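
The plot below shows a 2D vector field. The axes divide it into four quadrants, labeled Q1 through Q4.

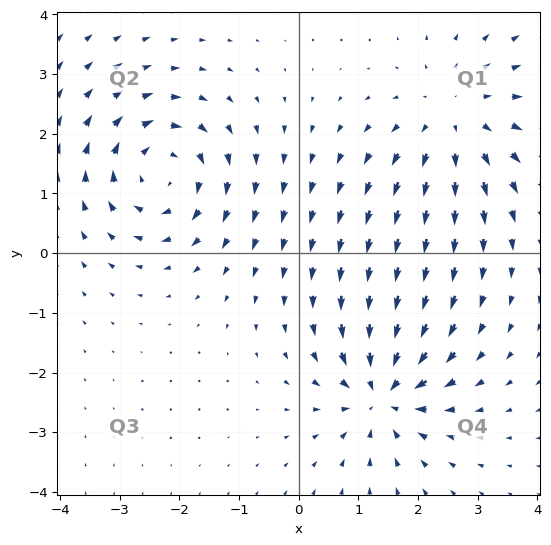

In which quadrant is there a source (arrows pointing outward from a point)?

The source sits at approximately (2.6, 2.3), which lies in quadrant Q1. The divergence there is about +3, positive as expected for a source.

Q1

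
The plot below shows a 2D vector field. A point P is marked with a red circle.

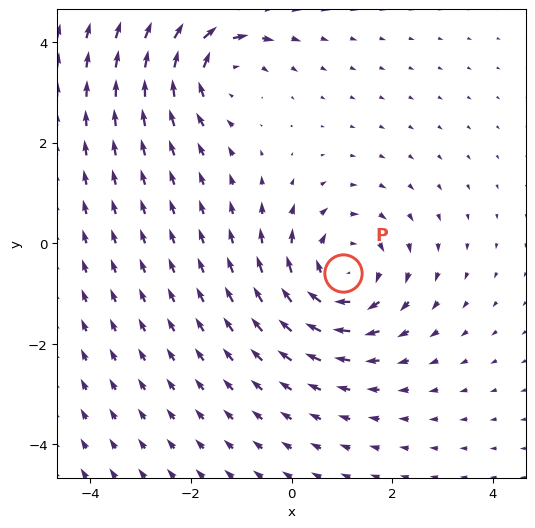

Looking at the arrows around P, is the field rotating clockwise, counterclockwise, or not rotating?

Near P at (1.0, -0.6) the arrows circulate clockwise. The curl (z-component) there is about -4; negative curl means clockwise rotation.

clockwise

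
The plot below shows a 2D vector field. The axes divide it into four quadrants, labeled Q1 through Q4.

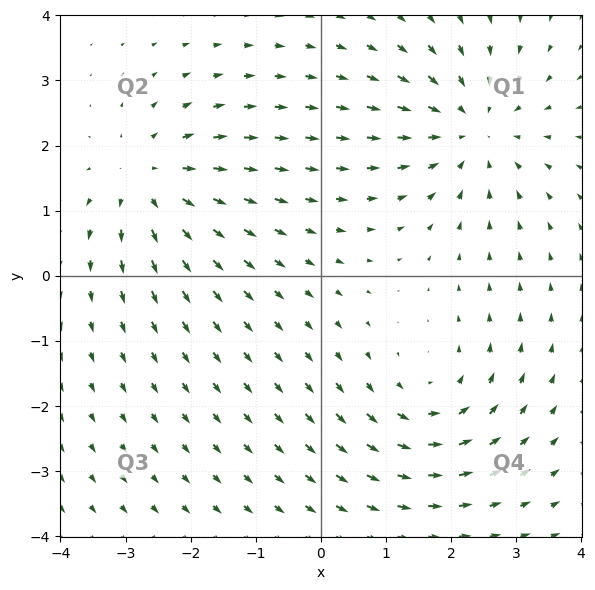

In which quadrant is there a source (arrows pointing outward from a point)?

Q2

The source sits at approximately (-2.6, 1.4), which lies in quadrant Q2. The divergence there is about +4, positive as expected for a source.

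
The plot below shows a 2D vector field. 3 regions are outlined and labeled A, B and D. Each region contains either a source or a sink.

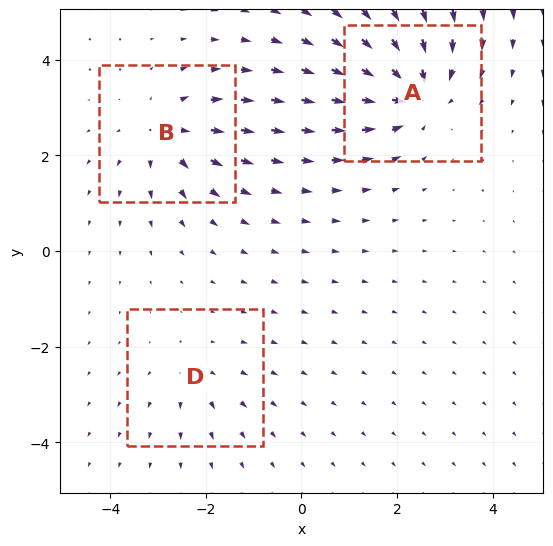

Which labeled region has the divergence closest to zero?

Divergence at each region's feature centre — A: about -5, B: about +4, D: about +2. Region D is closest to zero.

D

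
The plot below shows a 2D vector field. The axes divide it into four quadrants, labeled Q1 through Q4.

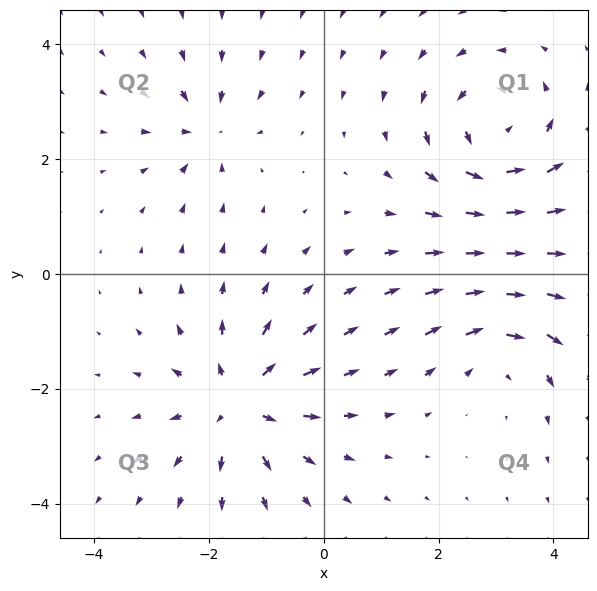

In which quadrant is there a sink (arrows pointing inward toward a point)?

Q2

The sink sits at approximately (-2.0, 2.5), which lies in quadrant Q2. The divergence there is about -4, negative as expected for a sink.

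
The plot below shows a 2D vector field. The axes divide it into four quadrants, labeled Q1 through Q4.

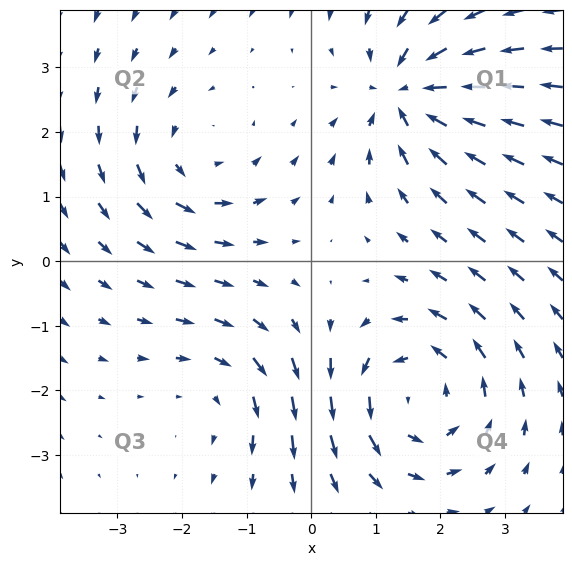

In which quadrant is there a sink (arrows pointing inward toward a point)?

Q1

The sink sits at approximately (1.5, 2.6), which lies in quadrant Q1. The divergence there is about -4, negative as expected for a sink.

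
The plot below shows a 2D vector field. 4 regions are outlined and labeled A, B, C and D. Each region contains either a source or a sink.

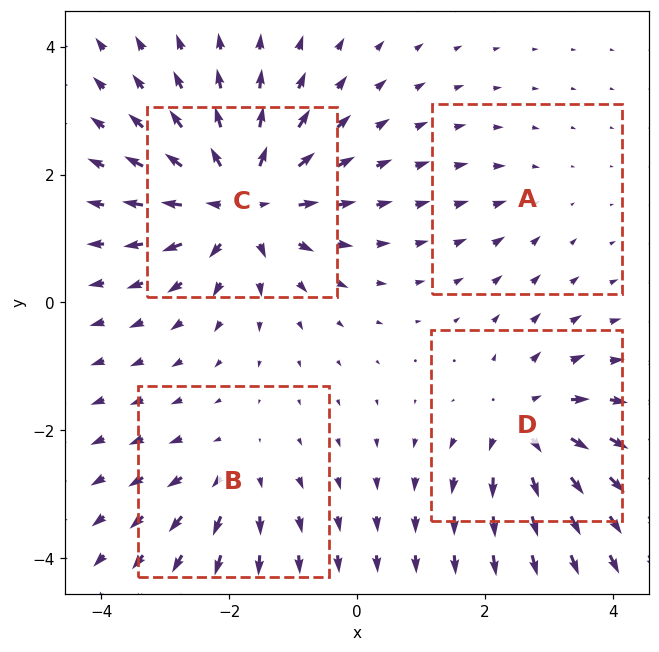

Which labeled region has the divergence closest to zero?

A

Divergence at each region's feature centre — A: about -2, B: about +4, C: about +8, D: about +6. Region A is closest to zero.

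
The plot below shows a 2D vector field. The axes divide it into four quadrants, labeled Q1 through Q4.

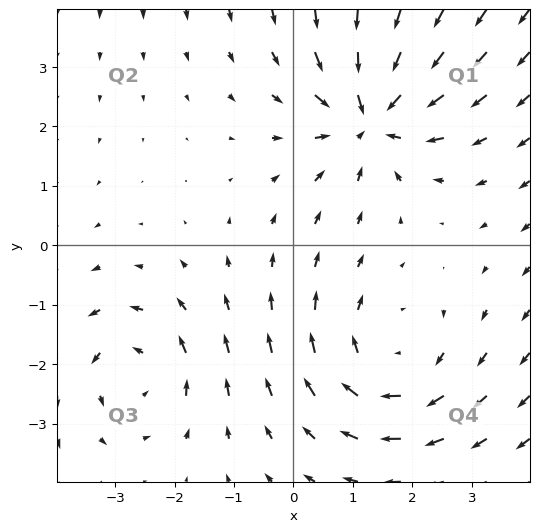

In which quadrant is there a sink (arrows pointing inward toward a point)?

The sink sits at approximately (1.3, 2.2), which lies in quadrant Q1. The divergence there is about -4, negative as expected for a sink.

Q1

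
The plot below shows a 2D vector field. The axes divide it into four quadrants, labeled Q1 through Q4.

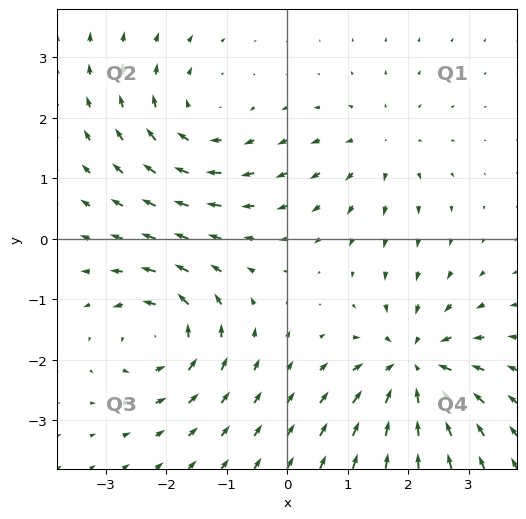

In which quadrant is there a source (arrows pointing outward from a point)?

The source sits at approximately (1.5, 1.5), which lies in quadrant Q1. The divergence there is about +3, positive as expected for a source.

Q1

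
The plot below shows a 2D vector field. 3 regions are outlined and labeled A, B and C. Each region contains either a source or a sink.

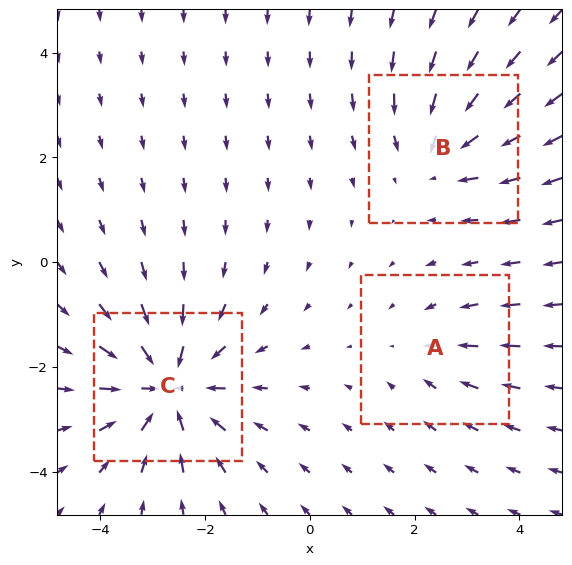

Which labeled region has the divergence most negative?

C

Divergence at each region's feature centre — A: about -2, B: about -3, C: about -5. Region C is most negative.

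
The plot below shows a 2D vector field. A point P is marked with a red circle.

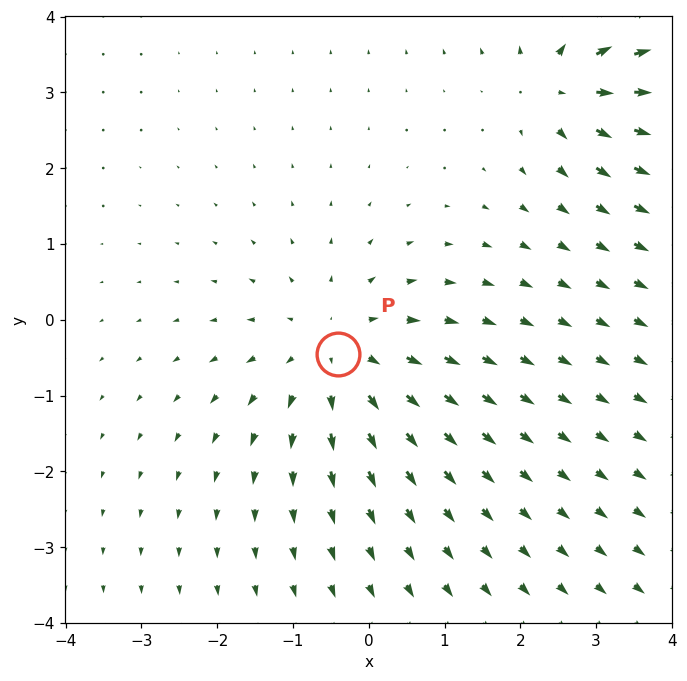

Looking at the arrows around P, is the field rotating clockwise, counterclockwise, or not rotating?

not rotating

Near P at (-0.4, -0.5) the arrows show no circulation. The curl there is ≈0.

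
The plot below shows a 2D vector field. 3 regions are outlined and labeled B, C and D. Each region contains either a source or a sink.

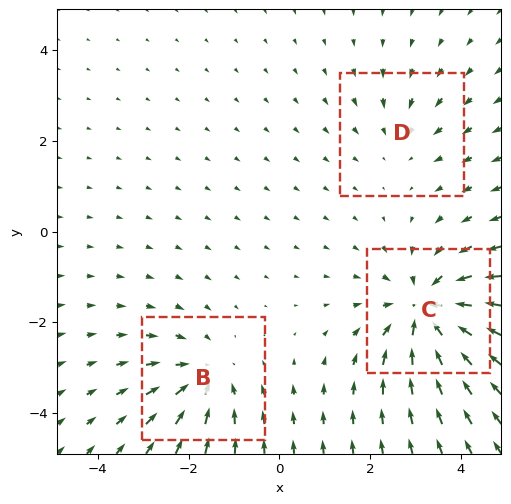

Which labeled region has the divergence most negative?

Divergence at each region's feature centre — B: about -3, C: about -5, D: about -2. Region C is most negative.

C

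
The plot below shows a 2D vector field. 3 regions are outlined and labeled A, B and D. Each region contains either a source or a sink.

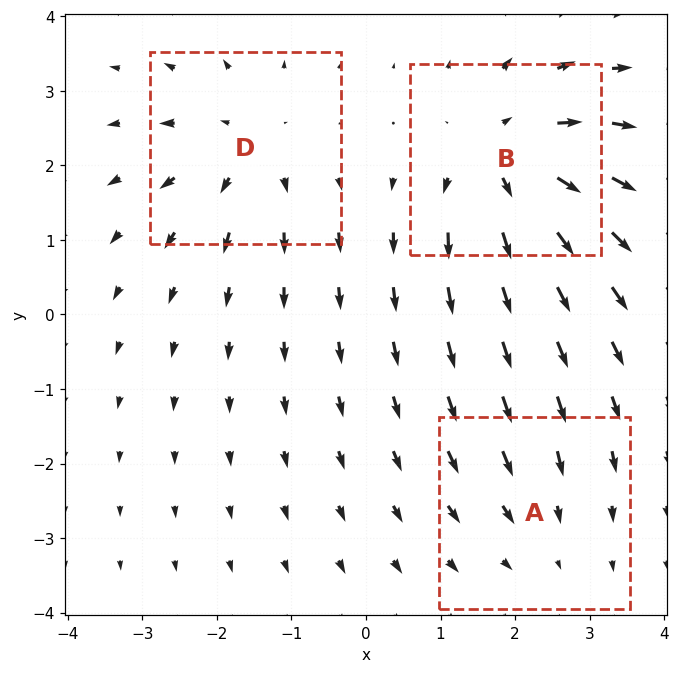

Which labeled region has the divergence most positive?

B

Divergence at each region's feature centre — A: about -2, B: about +5, D: about +3. Region B is most positive.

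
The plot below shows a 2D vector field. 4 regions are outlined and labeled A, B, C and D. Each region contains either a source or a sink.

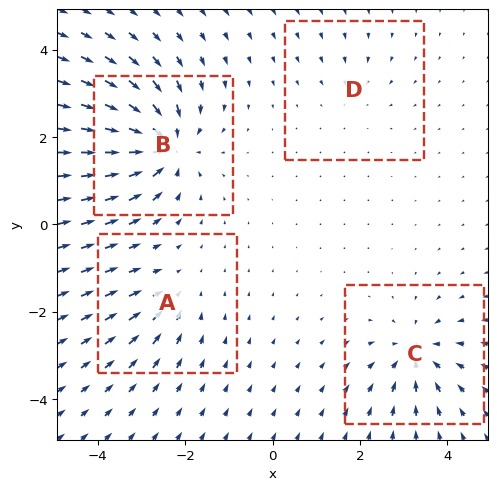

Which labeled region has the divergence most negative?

Divergence at each region's feature centre — A: about -4, B: about -9, C: about -6, D: about -2. Region B is most negative.

B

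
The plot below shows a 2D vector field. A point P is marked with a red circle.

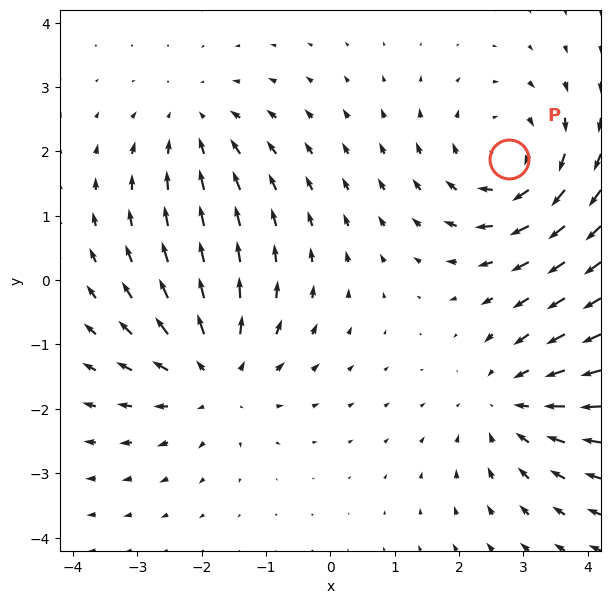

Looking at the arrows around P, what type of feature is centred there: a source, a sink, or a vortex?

At P (2.8, 1.9) the arrows circulate clockwise. Divergence ≈0, curl about -4 — near-zero divergence with nonzero curl is a vortex.

vortex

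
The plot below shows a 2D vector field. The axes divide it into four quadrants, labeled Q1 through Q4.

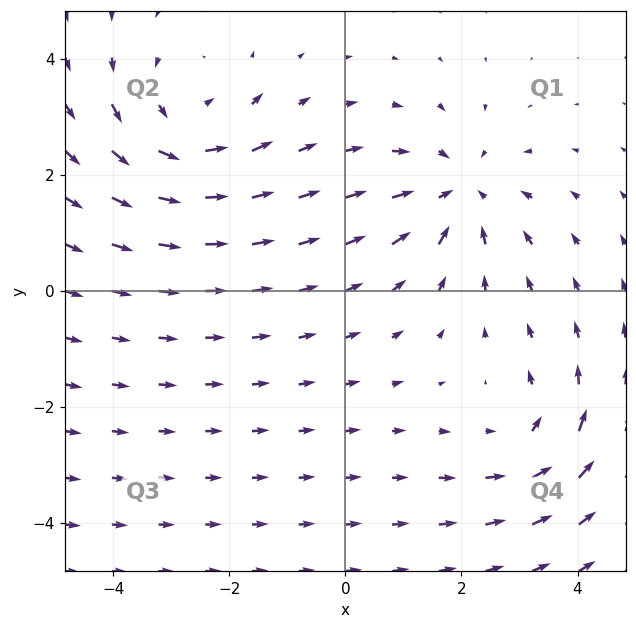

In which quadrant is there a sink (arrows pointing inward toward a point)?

The sink sits at approximately (2.0, 1.7), which lies in quadrant Q1. The divergence there is about -4, negative as expected for a sink.

Q1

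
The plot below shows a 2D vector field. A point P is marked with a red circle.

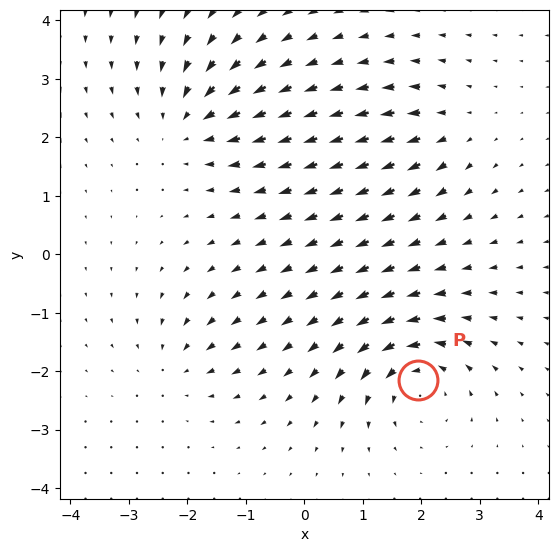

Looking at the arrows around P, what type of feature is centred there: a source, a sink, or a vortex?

vortex

At P (1.9, -2.2) the arrows circulate counterclockwise. Divergence ≈0, curl about +6 — near-zero divergence with nonzero curl is a vortex.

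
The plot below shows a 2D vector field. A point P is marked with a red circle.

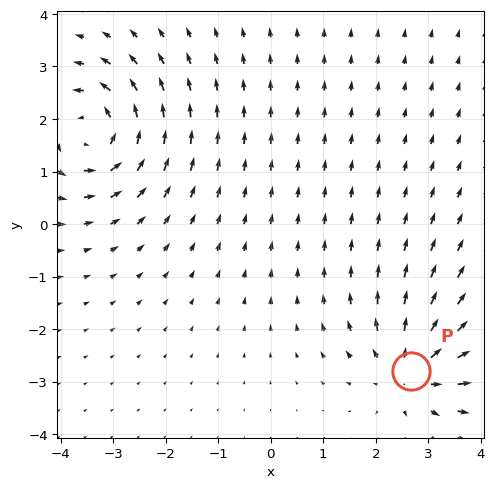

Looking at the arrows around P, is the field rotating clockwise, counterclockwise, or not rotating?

Near P at (2.7, -2.8) the arrows show no circulation. The curl there is ≈0.

not rotating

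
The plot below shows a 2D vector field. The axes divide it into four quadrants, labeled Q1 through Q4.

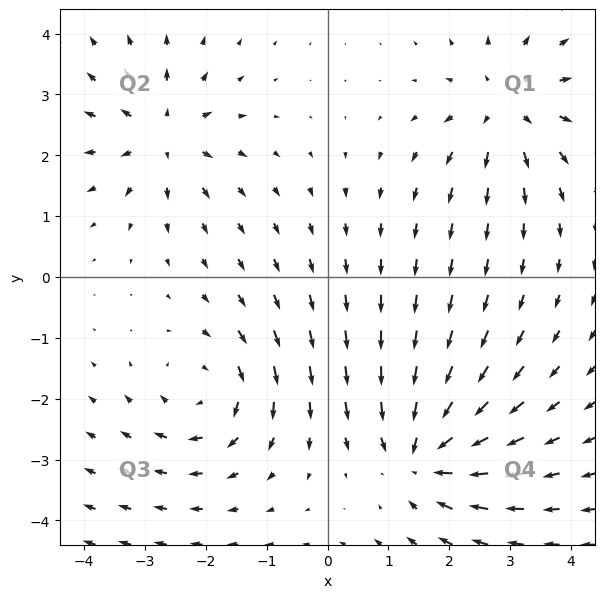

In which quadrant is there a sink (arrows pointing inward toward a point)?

Q4

The sink sits at approximately (1.6, -2.9), which lies in quadrant Q4. The divergence there is about -6, negative as expected for a sink.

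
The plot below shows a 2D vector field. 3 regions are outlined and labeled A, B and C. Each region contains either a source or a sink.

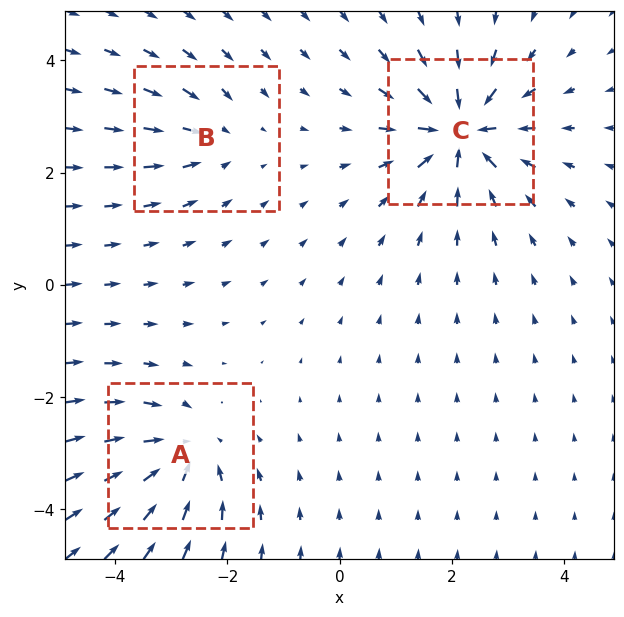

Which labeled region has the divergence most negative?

C

Divergence at each region's feature centre — A: about -4, B: about -3, C: about -6. Region C is most negative.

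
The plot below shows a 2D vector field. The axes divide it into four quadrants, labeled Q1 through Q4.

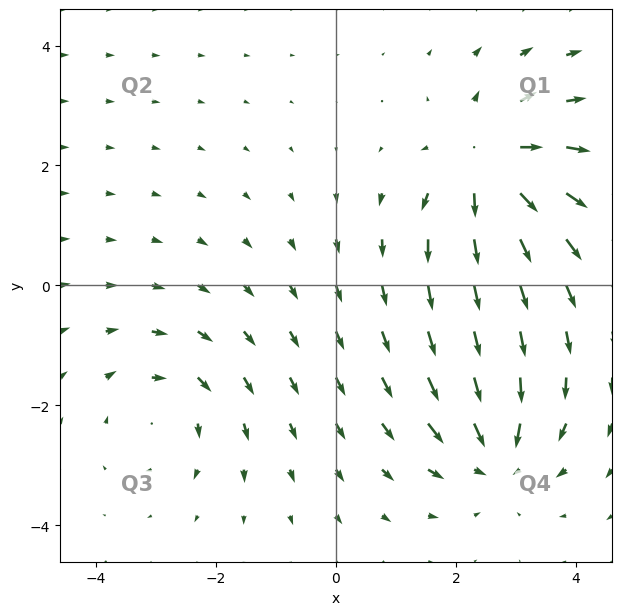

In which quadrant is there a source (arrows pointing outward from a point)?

The source sits at approximately (2.6, 2.0), which lies in quadrant Q1. The divergence there is about +5, positive as expected for a source.

Q1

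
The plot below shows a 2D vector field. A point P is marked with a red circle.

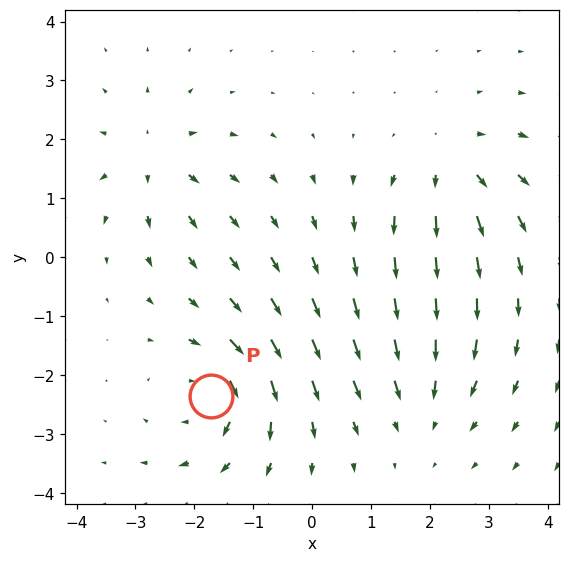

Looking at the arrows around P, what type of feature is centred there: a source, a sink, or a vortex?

vortex

At P (-1.7, -2.3) the arrows circulate clockwise. Divergence ≈0, curl about -6 — near-zero divergence with nonzero curl is a vortex.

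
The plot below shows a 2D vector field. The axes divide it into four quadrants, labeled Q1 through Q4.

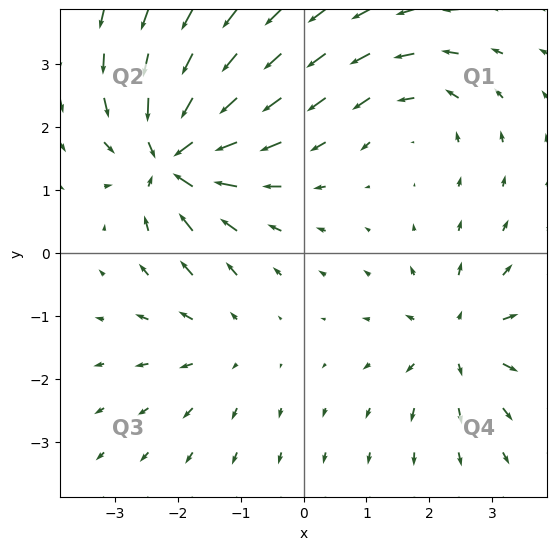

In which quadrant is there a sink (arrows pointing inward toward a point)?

Q2

The sink sits at approximately (-2.1, 1.5), which lies in quadrant Q2. The divergence there is about -7, negative as expected for a sink.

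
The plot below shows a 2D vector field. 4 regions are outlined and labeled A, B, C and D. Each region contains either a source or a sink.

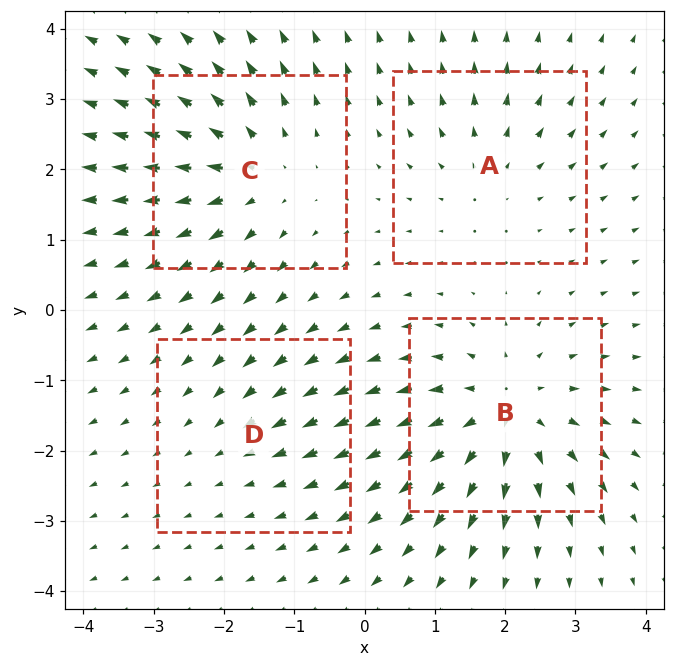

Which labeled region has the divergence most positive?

B

Divergence at each region's feature centre — A: about +3, B: about +6, C: about +5, D: about -2. Region B is most positive.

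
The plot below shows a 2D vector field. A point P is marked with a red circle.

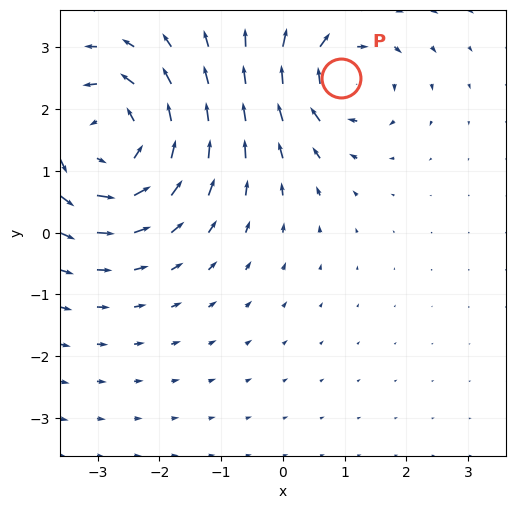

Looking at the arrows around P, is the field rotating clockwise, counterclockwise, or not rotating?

Near P at (0.9, 2.5) the arrows circulate clockwise. The curl (z-component) there is about -4; negative curl means clockwise rotation.

clockwise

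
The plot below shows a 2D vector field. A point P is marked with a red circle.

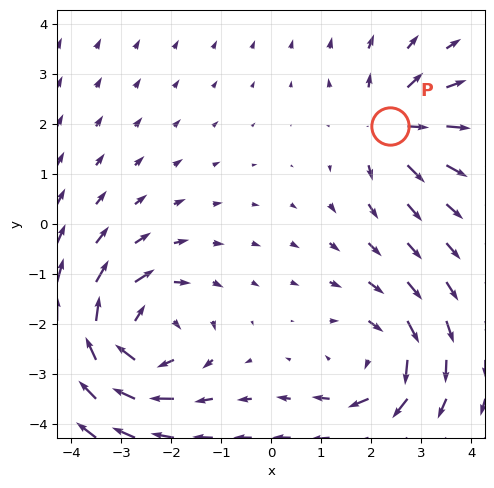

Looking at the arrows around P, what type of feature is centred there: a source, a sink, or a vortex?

source

At P (2.4, 1.9) the arrows spread outward. Divergence about +4, curl ≈0 — positive divergence with near-zero curl is a source.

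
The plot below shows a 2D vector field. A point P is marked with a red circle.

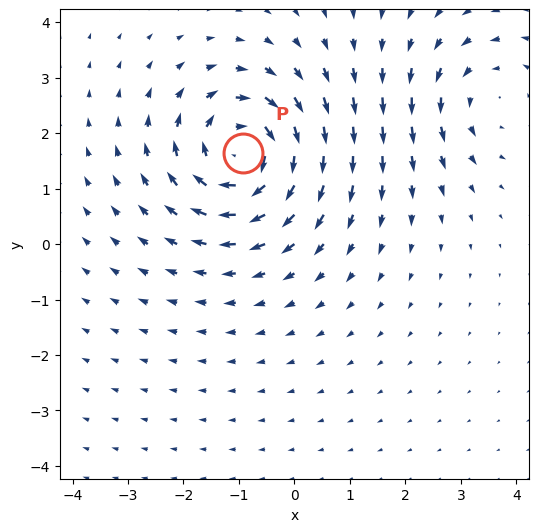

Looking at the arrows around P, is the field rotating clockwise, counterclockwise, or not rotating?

clockwise

Near P at (-0.9, 1.6) the arrows circulate clockwise. The curl (z-component) there is about -5; negative curl means clockwise rotation.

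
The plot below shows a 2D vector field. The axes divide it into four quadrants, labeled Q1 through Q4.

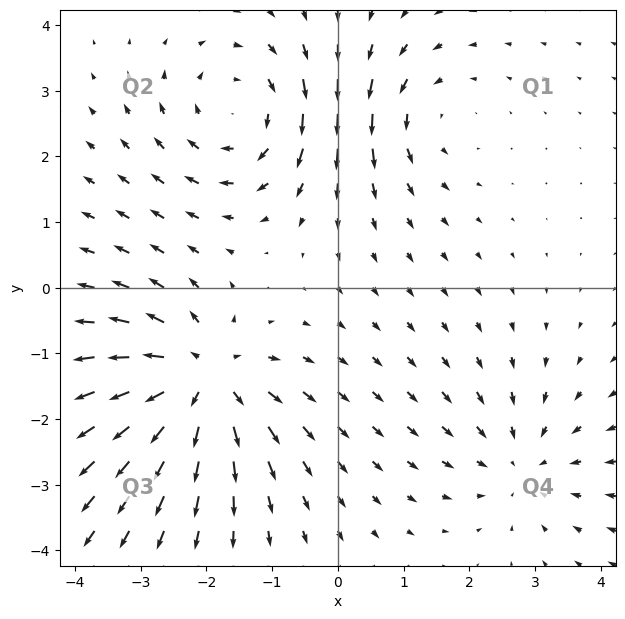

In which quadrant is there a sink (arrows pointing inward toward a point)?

Q4

The sink sits at approximately (2.8, -2.7), which lies in quadrant Q4. The divergence there is about -3, negative as expected for a sink.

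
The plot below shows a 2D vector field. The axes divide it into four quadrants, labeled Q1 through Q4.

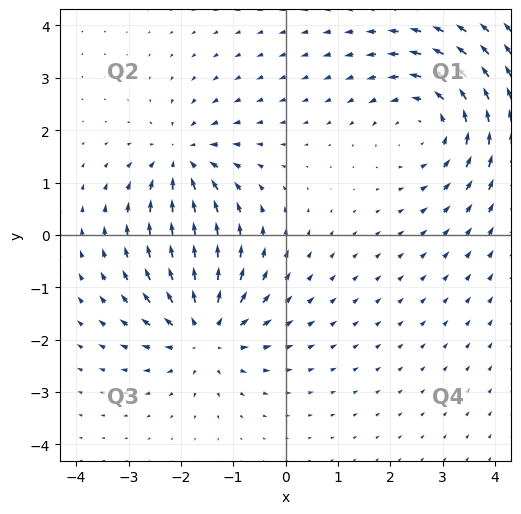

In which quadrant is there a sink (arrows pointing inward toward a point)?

The sink sits at approximately (-2.0, 1.4), which lies in quadrant Q2. The divergence there is about -4, negative as expected for a sink.

Q2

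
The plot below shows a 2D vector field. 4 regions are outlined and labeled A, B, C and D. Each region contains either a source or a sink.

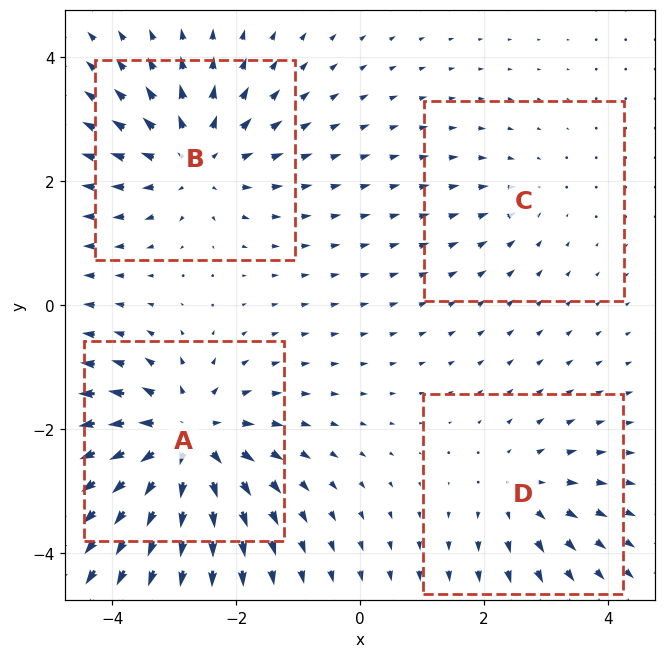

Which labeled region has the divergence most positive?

Divergence at each region's feature centre — A: about +7, B: about +5, C: about -2, D: about +3. Region A is most positive.

A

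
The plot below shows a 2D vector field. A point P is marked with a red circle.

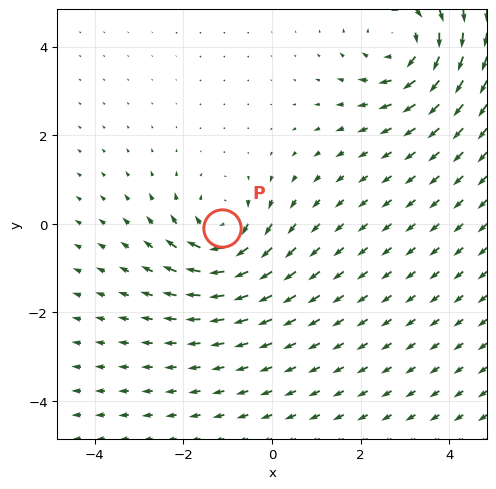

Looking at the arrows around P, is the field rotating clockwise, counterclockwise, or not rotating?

clockwise

Near P at (-1.1, -0.1) the arrows circulate clockwise. The curl (z-component) there is about -4; negative curl means clockwise rotation.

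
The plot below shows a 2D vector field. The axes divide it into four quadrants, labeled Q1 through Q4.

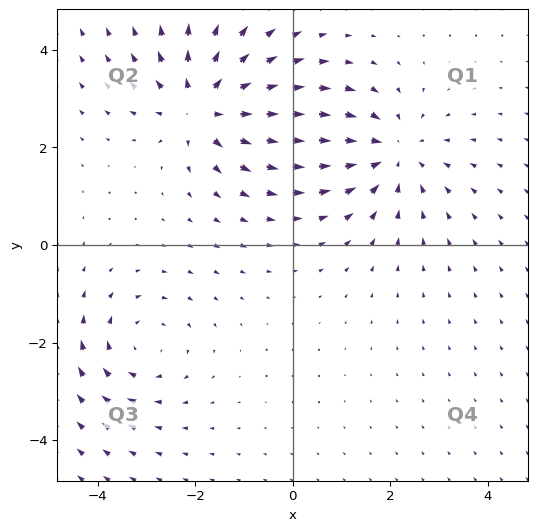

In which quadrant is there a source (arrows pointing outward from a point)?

Q2

The source sits at approximately (-1.8, 2.8), which lies in quadrant Q2. The divergence there is about +5, positive as expected for a source.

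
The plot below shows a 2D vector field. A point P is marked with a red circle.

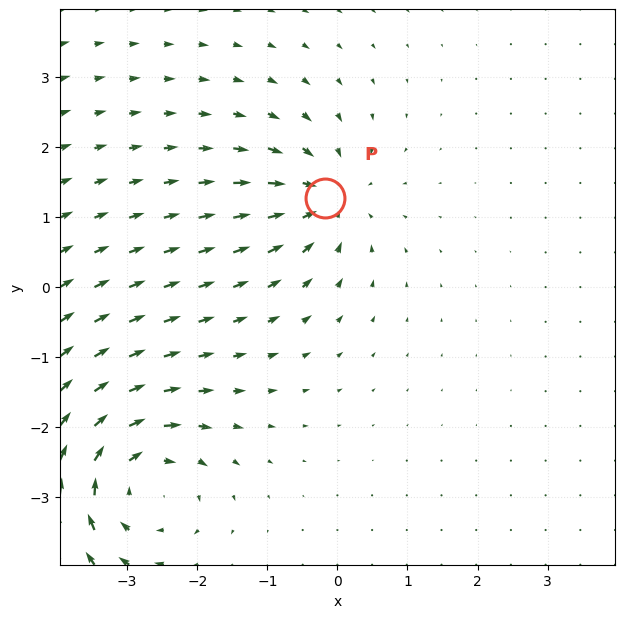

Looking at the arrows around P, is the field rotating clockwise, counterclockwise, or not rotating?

not rotating

Near P at (-0.2, 1.3) the arrows show no circulation. The curl there is ≈0.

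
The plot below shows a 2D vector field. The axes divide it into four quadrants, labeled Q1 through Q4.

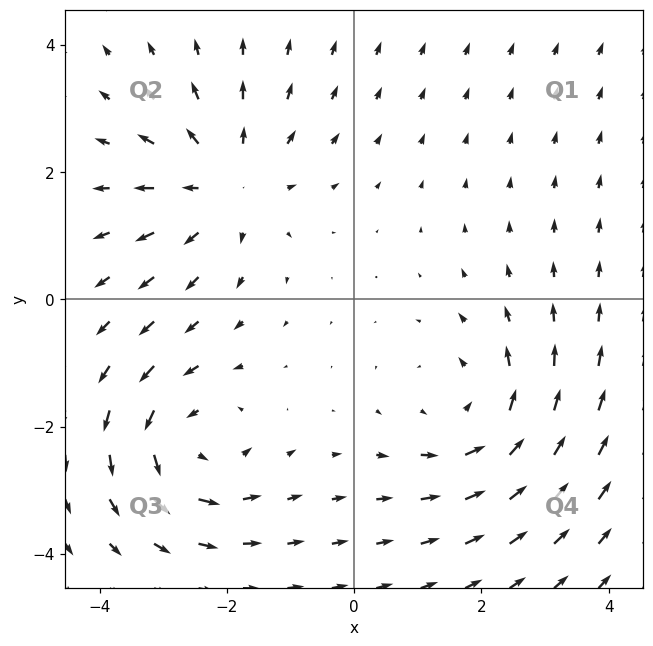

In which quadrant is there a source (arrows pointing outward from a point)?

Q2

The source sits at approximately (-2.0, 1.8), which lies in quadrant Q2. The divergence there is about +4, positive as expected for a source.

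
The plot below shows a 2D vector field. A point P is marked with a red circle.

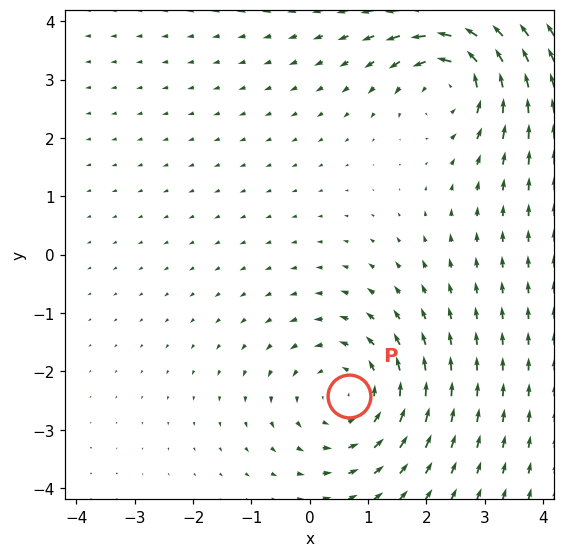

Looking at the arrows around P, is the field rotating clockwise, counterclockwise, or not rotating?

counterclockwise

Near P at (0.7, -2.4) the arrows circulate counterclockwise. The curl (z-component) there is about +4; positive curl means counterclockwise rotation.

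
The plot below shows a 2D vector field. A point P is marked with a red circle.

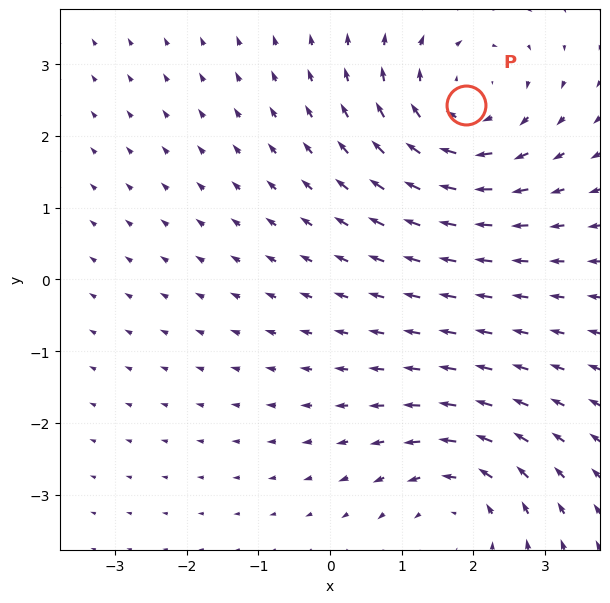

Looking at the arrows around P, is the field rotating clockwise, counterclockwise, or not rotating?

clockwise

Near P at (1.9, 2.4) the arrows circulate clockwise. The curl (z-component) there is about -4; negative curl means clockwise rotation.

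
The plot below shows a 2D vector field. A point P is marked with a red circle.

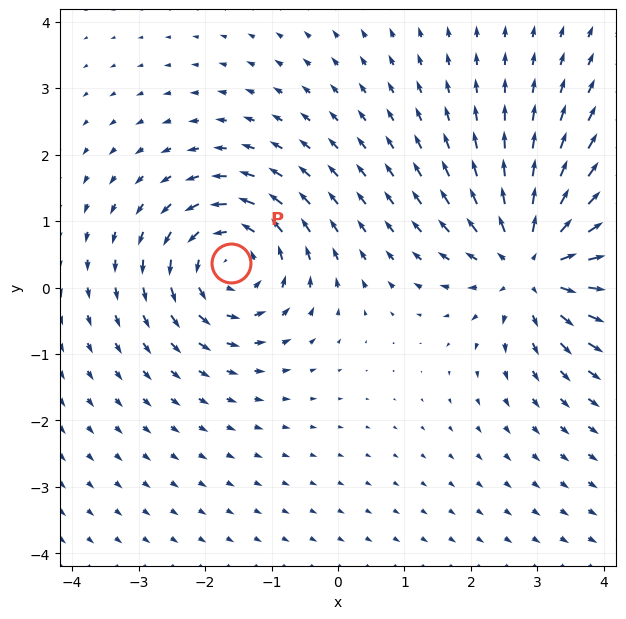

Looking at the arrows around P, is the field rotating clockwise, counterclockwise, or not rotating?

counterclockwise

Near P at (-1.6, 0.4) the arrows circulate counterclockwise. The curl (z-component) there is about +5; positive curl means counterclockwise rotation.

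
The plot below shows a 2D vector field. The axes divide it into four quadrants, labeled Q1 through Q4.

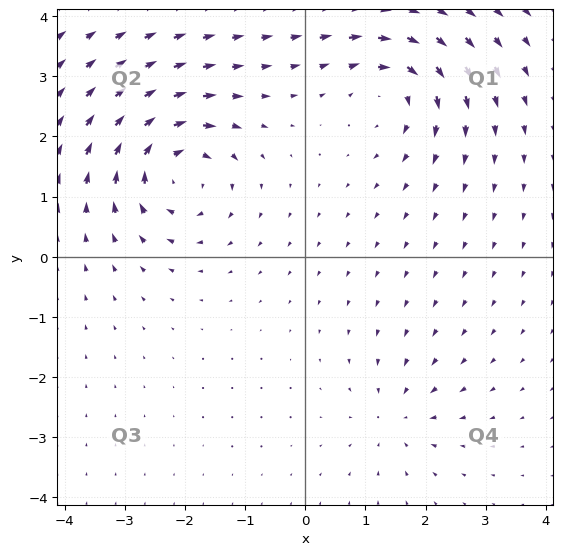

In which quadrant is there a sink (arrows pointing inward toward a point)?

Q4

The sink sits at approximately (1.5, -2.6), which lies in quadrant Q4. The divergence there is about -4, negative as expected for a sink.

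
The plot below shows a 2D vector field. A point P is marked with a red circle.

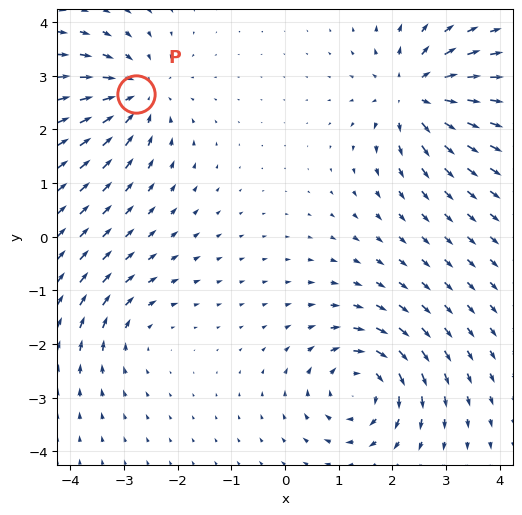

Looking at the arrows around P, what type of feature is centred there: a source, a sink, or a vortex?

sink

At P (-2.8, 2.7) the arrows converge inward. Divergence about -5, curl ≈0 — negative divergence with near-zero curl is a sink.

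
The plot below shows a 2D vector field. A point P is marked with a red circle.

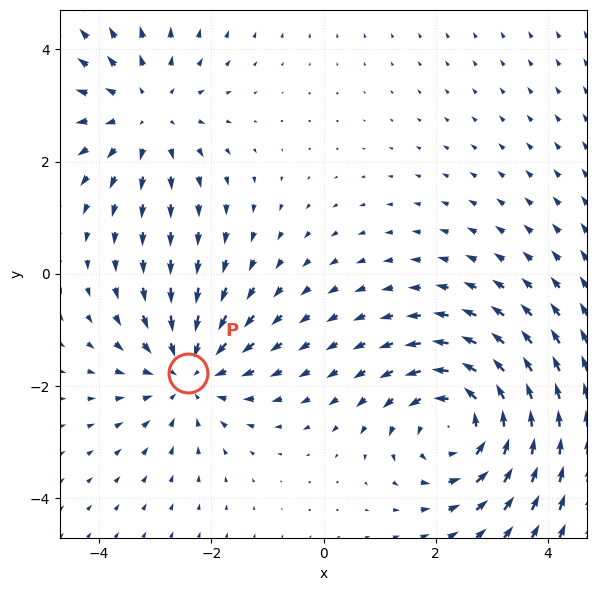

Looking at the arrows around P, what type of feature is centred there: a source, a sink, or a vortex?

At P (-2.4, -1.8) the arrows converge inward. Divergence about -4, curl ≈0 — negative divergence with near-zero curl is a sink.

sink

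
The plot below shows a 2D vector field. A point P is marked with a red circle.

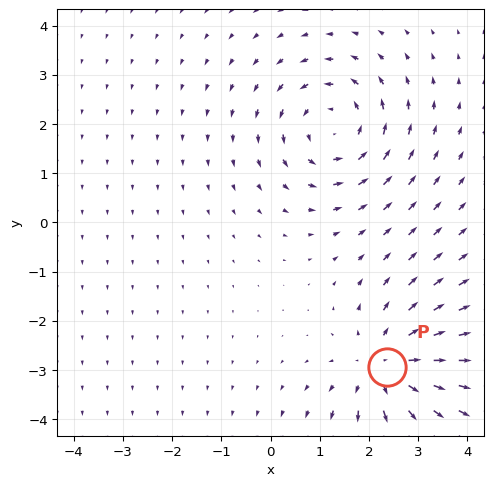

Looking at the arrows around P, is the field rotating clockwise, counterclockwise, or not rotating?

Near P at (2.4, -2.9) the arrows show no circulation. The curl there is ≈0.

not rotating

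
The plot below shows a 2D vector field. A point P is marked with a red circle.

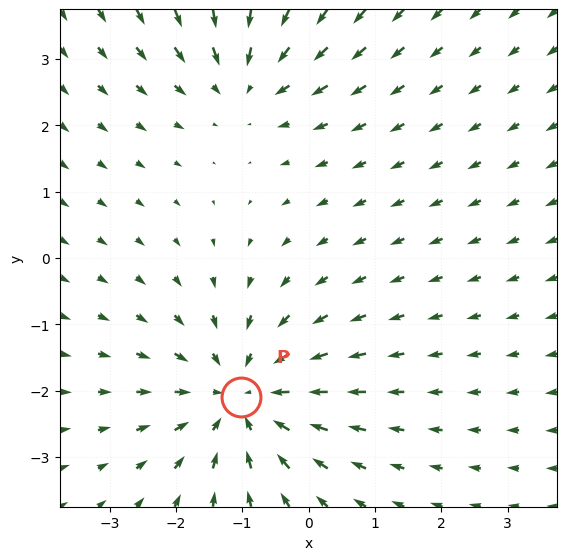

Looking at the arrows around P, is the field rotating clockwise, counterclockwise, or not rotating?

Near P at (-1.0, -2.1) the arrows show no circulation. The curl there is ≈0.

not rotating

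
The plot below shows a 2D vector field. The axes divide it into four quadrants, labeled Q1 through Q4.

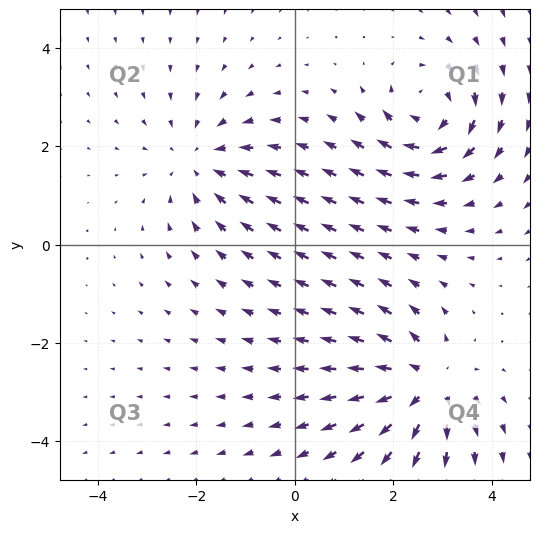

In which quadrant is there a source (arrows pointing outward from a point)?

The source sits at approximately (2.6, -2.8), which lies in quadrant Q4. The divergence there is about +5, positive as expected for a source.

Q4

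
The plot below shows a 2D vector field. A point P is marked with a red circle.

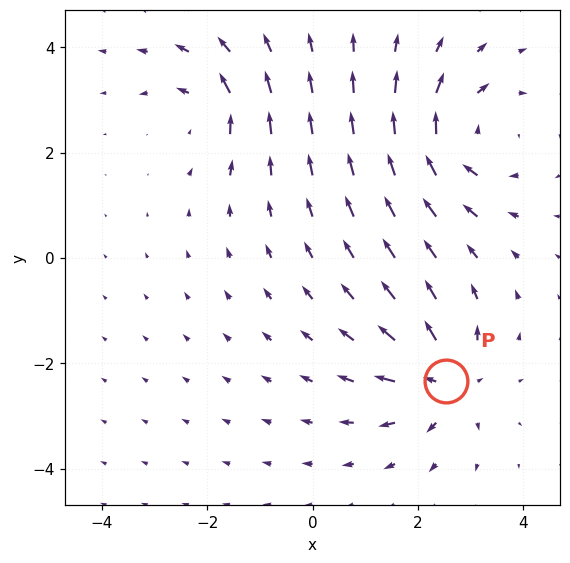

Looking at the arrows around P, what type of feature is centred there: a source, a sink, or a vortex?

source

At P (2.5, -2.3) the arrows spread outward. Divergence about +4, curl ≈0 — positive divergence with near-zero curl is a source.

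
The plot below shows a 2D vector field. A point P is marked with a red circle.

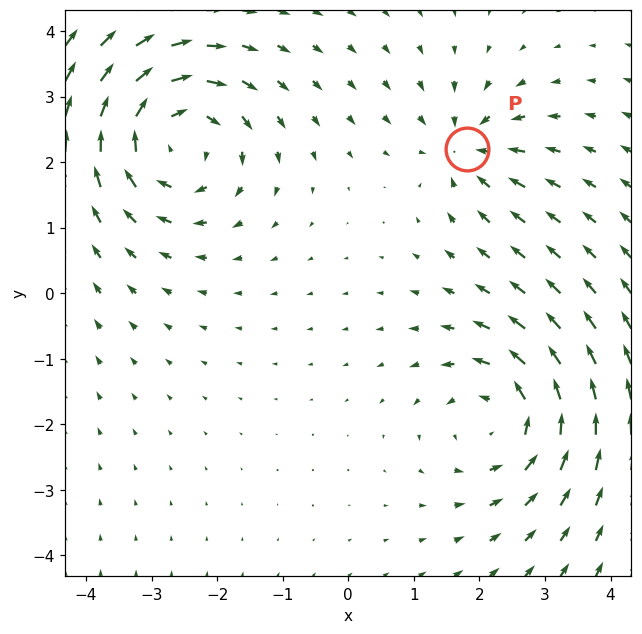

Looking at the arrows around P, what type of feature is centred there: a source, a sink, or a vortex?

sink

At P (1.8, 2.2) the arrows converge inward. Divergence about -4, curl ≈0 — negative divergence with near-zero curl is a sink.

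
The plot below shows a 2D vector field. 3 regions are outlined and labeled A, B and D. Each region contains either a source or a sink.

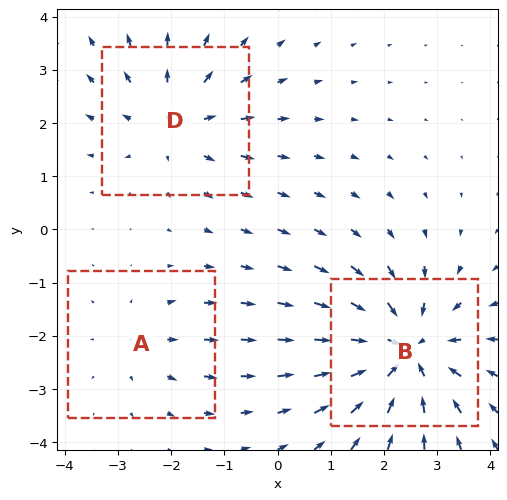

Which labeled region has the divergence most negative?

Divergence at each region's feature centre — A: about +2, B: about -4, D: about +3. Region B is most negative.

B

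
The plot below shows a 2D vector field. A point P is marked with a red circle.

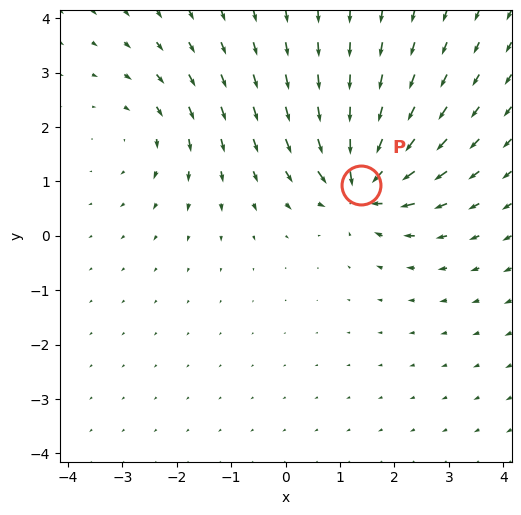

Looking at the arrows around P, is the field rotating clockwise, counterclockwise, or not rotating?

Near P at (1.4, 0.9) the arrows show no circulation. The curl there is ≈0.

not rotating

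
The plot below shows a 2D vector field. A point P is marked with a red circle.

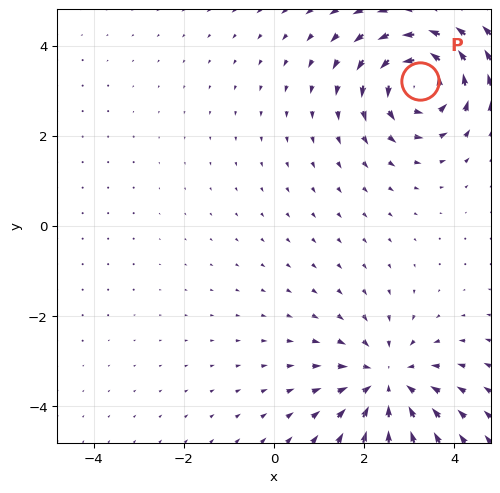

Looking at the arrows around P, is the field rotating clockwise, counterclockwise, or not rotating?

Near P at (3.2, 3.2) the arrows circulate counterclockwise. The curl (z-component) there is about +5; positive curl means counterclockwise rotation.

counterclockwise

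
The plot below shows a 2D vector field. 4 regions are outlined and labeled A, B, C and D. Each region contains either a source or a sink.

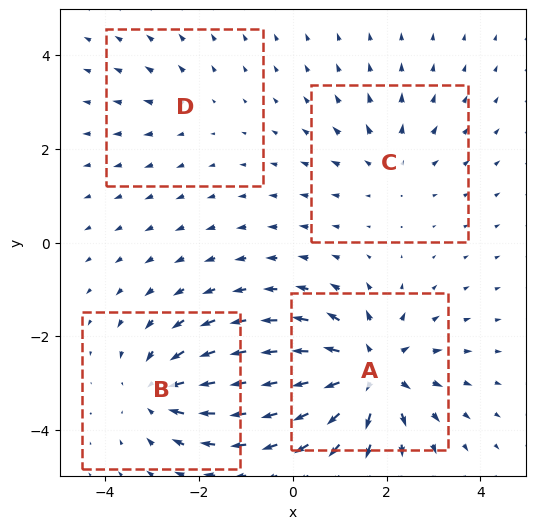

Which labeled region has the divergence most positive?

A

Divergence at each region's feature centre — A: about +7, B: about -5, C: about +3, D: about +2. Region A is most positive.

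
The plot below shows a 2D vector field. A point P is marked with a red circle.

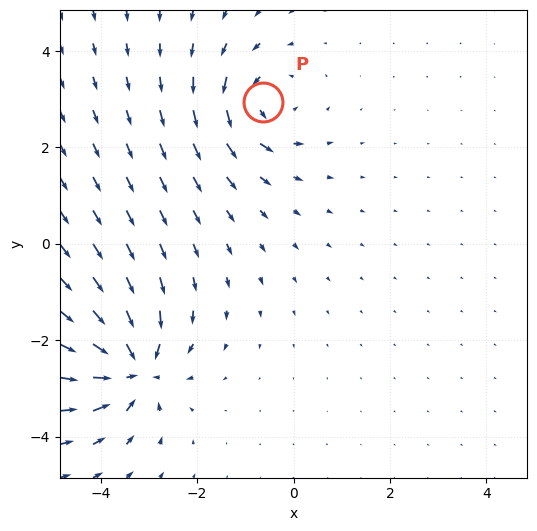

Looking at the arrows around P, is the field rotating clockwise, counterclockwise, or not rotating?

counterclockwise

Near P at (-0.6, 2.9) the arrows circulate counterclockwise. The curl (z-component) there is about +4; positive curl means counterclockwise rotation.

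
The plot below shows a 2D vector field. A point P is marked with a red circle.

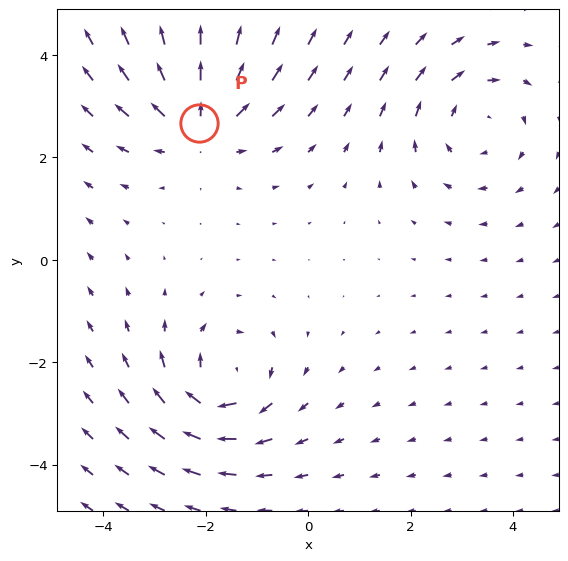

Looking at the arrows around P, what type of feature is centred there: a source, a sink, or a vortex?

source

At P (-2.1, 2.7) the arrows spread outward. Divergence about +5, curl ≈0 — positive divergence with near-zero curl is a source.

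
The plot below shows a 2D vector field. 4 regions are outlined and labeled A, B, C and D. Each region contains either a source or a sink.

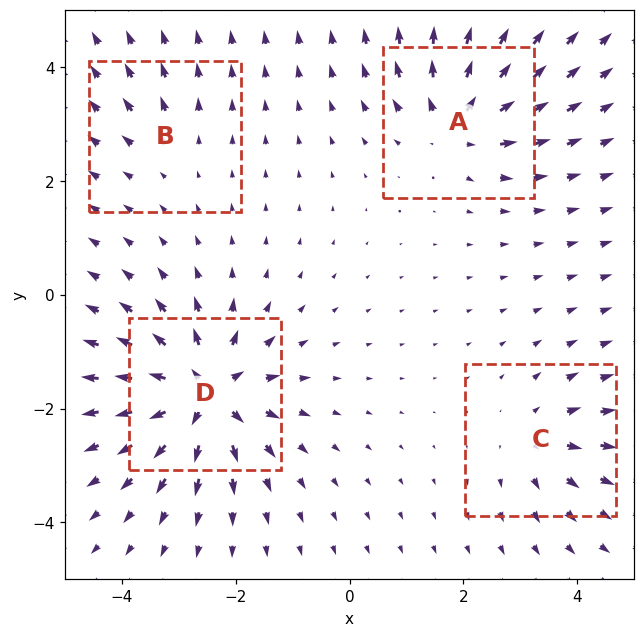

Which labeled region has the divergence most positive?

Divergence at each region's feature centre — A: about +6, B: about +2, C: about +4, D: about +9. Region D is most positive.

D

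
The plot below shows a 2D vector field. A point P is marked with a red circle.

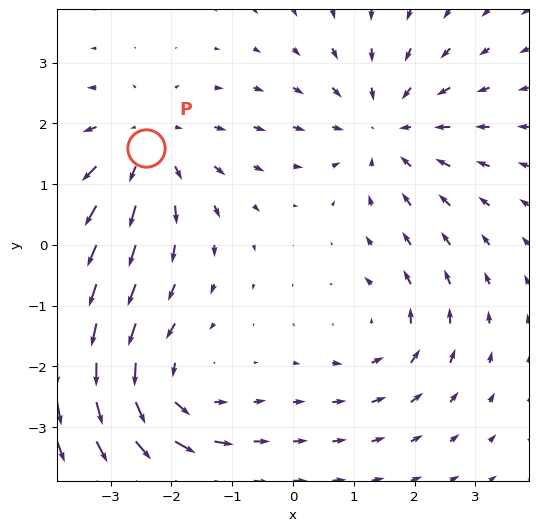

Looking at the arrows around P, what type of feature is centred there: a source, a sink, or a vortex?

At P (-2.4, 1.6) the arrows spread outward. Divergence about +4, curl ≈0 — positive divergence with near-zero curl is a source.

source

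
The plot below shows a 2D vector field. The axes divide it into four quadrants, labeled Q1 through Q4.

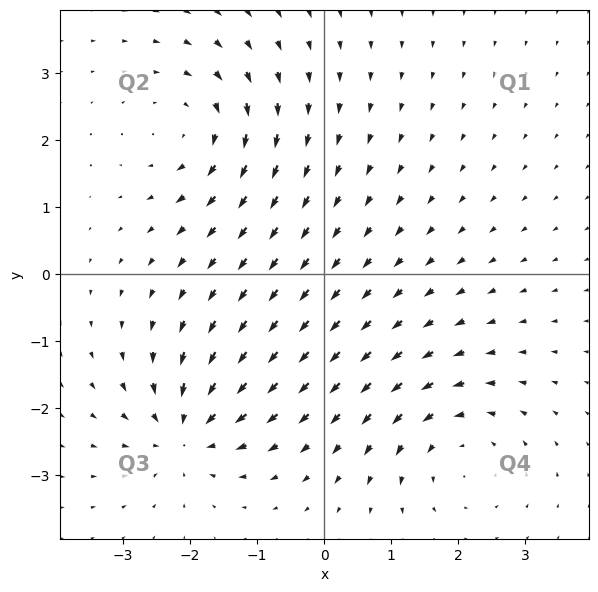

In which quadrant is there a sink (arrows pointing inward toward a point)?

The sink sits at approximately (-2.1, -2.3), which lies in quadrant Q3. The divergence there is about -6, negative as expected for a sink.

Q3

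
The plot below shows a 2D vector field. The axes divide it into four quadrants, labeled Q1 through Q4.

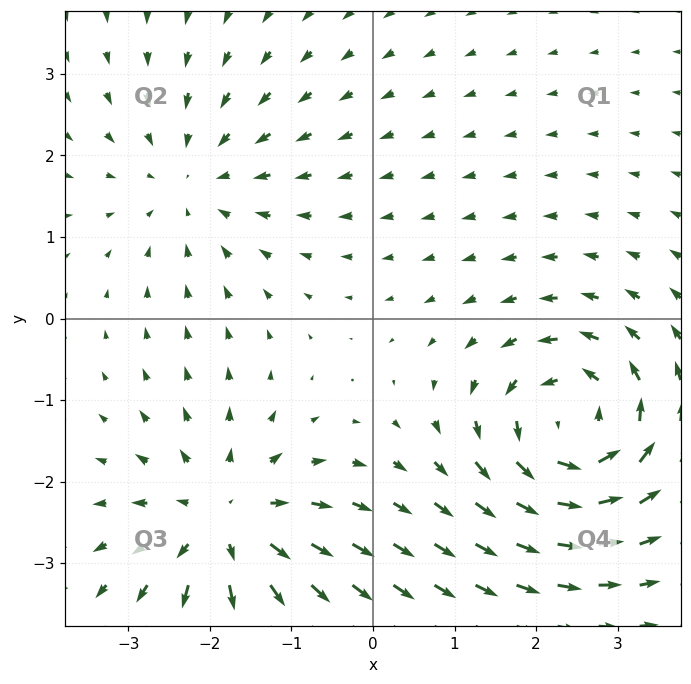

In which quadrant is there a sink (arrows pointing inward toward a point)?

Q2

The sink sits at approximately (-2.2, 1.7), which lies in quadrant Q2. The divergence there is about -3, negative as expected for a sink.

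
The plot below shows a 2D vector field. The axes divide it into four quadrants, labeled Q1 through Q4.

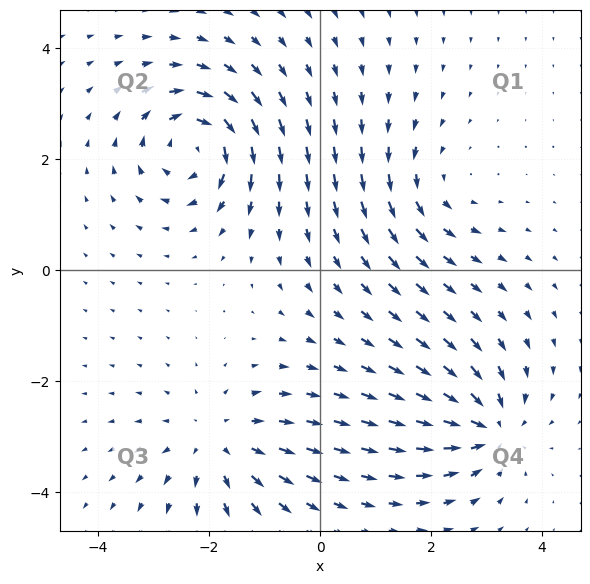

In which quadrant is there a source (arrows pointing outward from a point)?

The source sits at approximately (-1.8, -3.1), which lies in quadrant Q3. The divergence there is about +3, positive as expected for a source.

Q3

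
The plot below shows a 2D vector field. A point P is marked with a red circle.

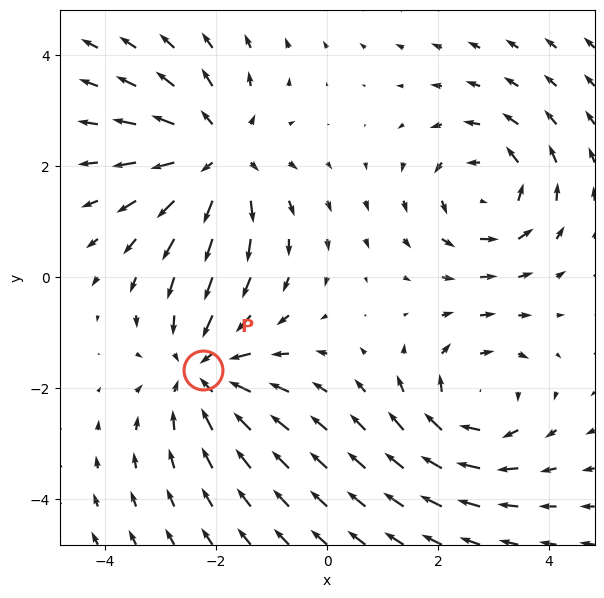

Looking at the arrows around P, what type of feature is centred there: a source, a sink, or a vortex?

sink

At P (-2.2, -1.7) the arrows converge inward. Divergence about -3, curl ≈0 — negative divergence with near-zero curl is a sink.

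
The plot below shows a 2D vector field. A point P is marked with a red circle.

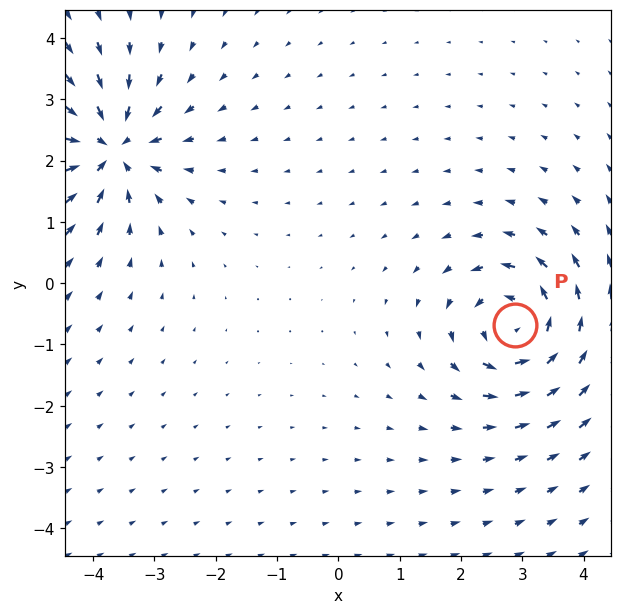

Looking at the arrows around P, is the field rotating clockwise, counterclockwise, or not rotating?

counterclockwise

Near P at (2.9, -0.7) the arrows circulate counterclockwise. The curl (z-component) there is about +6; positive curl means counterclockwise rotation.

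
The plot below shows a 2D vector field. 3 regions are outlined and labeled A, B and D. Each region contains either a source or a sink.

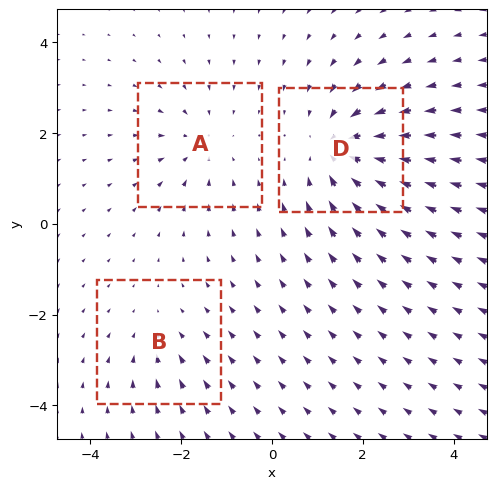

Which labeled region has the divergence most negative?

Divergence at each region's feature centre — A: about -3, B: about -2, D: about -5. Region D is most negative.

D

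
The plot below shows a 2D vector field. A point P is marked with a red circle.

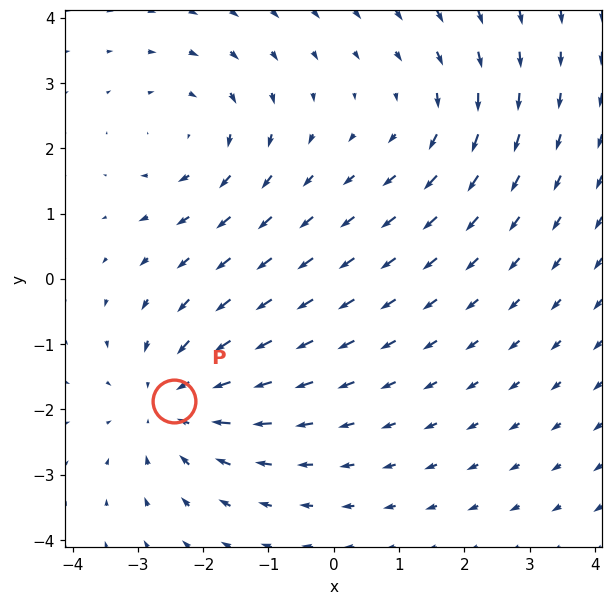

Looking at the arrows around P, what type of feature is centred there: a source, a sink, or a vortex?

sink

At P (-2.4, -1.9) the arrows converge inward. Divergence about -4, curl ≈0 — negative divergence with near-zero curl is a sink.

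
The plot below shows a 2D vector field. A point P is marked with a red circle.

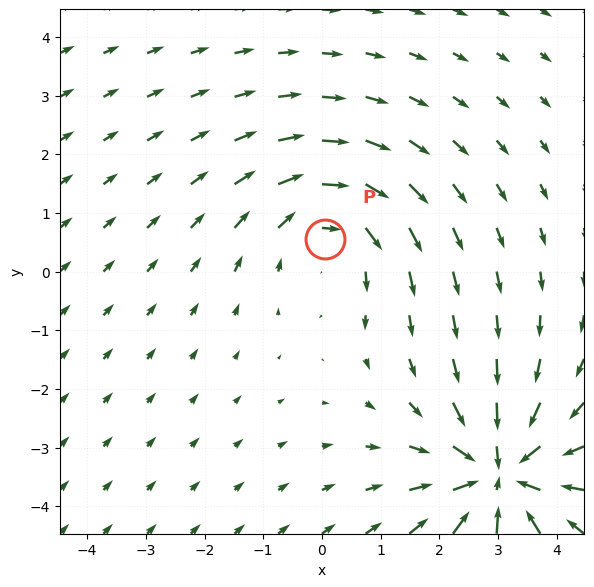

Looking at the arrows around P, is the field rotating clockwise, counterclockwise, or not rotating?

clockwise

Near P at (0.1, 0.6) the arrows circulate clockwise. The curl (z-component) there is about -3; negative curl means clockwise rotation.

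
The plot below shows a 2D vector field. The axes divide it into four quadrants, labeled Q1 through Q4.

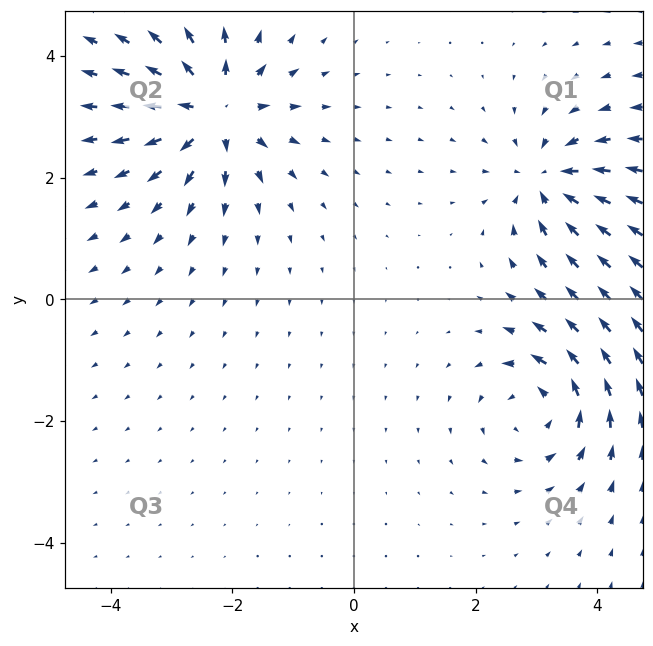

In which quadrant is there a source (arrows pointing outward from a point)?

The source sits at approximately (-2.3, 3.1), which lies in quadrant Q2. The divergence there is about +6, positive as expected for a source.

Q2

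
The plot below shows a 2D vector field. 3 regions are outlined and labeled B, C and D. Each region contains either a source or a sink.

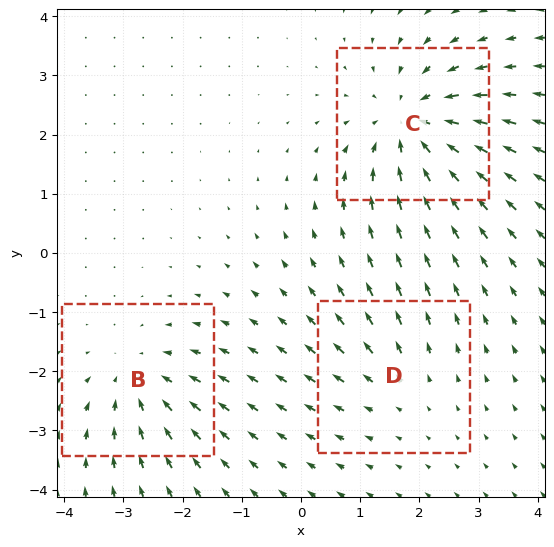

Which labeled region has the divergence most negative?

C

Divergence at each region's feature centre — B: about -3, C: about -5, D: about +2. Region C is most negative.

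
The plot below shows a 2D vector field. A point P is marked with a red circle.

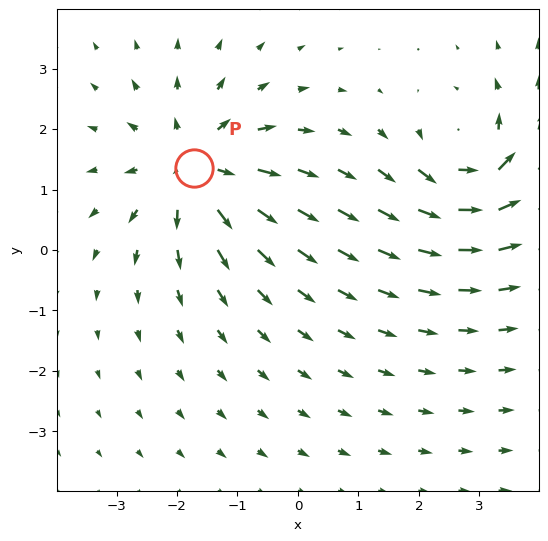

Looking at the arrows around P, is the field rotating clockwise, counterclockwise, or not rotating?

not rotating

Near P at (-1.7, 1.4) the arrows show no circulation. The curl there is ≈0.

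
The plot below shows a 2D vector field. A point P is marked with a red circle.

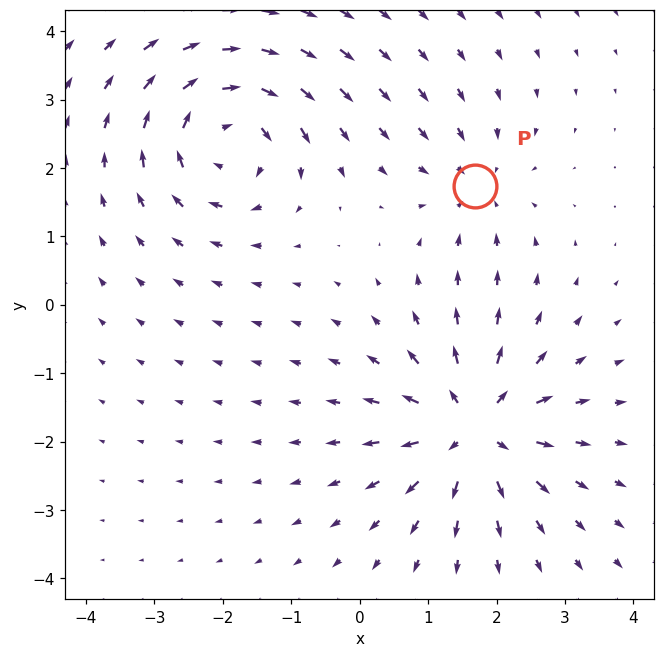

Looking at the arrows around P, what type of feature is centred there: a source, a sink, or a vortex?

At P (1.7, 1.7) the arrows converge inward. Divergence about -3, curl ≈0 — negative divergence with near-zero curl is a sink.

sink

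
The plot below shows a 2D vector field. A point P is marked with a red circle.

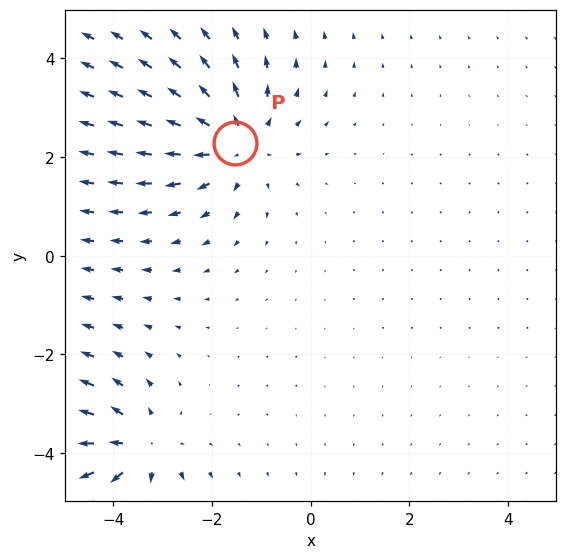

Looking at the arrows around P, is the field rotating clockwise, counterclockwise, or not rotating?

Near P at (-1.5, 2.3) the arrows show no circulation. The curl there is ≈0.

not rotating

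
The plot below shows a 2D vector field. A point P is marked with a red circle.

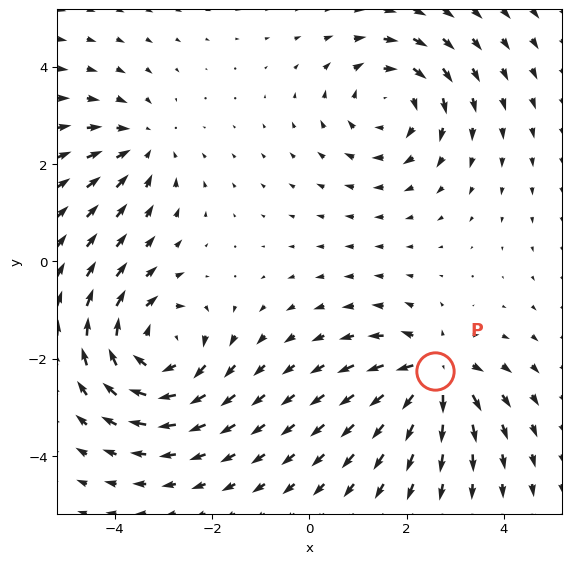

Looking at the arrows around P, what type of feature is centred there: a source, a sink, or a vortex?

source

At P (2.6, -2.2) the arrows spread outward. Divergence about +6, curl ≈0 — positive divergence with near-zero curl is a source.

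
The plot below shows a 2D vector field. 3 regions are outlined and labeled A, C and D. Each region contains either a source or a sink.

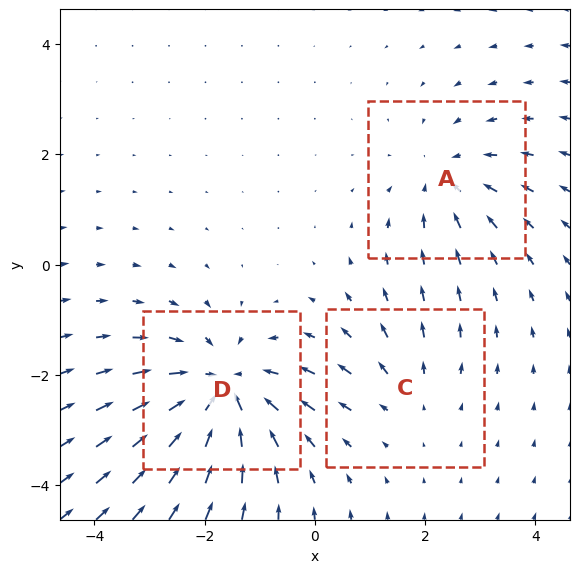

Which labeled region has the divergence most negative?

Divergence at each region's feature centre — A: about -3, C: about +2, D: about -5. Region D is most negative.

D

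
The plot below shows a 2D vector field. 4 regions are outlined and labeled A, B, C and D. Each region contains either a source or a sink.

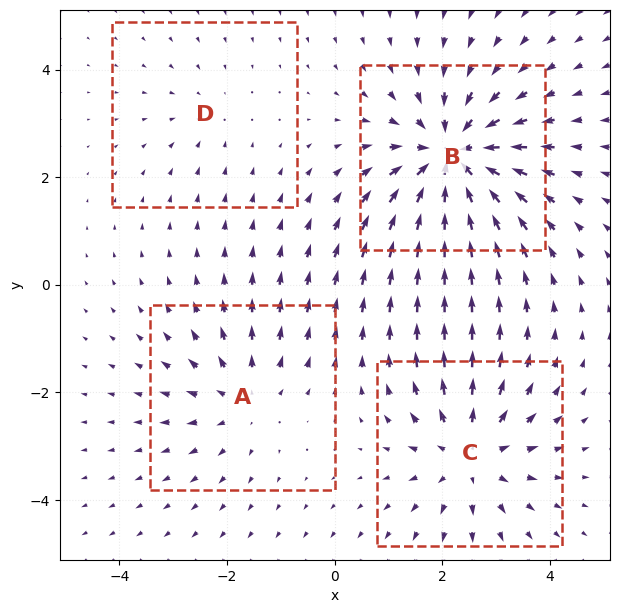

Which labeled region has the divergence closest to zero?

Divergence at each region's feature centre — A: about +3, B: about -6, C: about +5, D: about -2. Region D is closest to zero.

D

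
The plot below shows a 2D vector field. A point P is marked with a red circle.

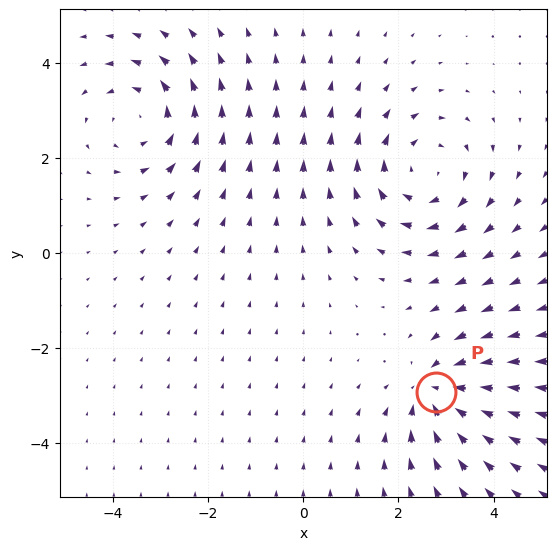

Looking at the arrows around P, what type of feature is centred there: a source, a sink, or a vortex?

sink

At P (2.8, -2.9) the arrows converge inward. Divergence about -4, curl ≈0 — negative divergence with near-zero curl is a sink.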